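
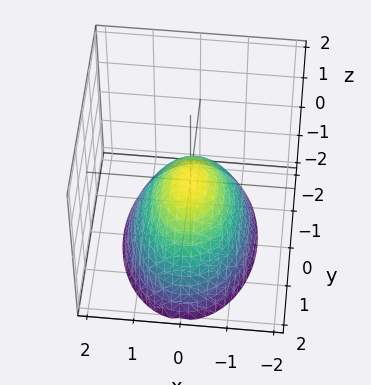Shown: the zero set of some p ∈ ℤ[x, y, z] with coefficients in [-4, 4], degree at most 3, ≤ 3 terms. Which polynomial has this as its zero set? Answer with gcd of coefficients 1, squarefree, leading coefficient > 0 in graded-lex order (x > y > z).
2*x^2 + y^2 + 2*z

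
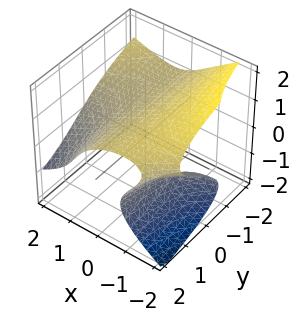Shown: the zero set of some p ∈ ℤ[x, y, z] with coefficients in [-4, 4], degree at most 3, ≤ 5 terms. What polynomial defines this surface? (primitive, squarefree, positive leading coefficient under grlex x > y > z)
x^2*y + 2*z^3 + 3*x*z - 2

First, degree: the shape is more complex than any degree-2 surface, so deg p = 3.
Next, from the visible intercepts: it misses every integer gridline on the x-axis; it meets the z-axis at z = 1 (among the integer gridlines); it misses every integer gridline on the y-axis.
Finally, the integer polynomial consistent with all of this is the stated p.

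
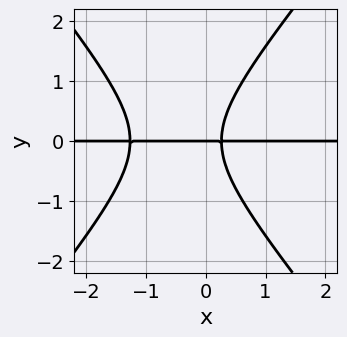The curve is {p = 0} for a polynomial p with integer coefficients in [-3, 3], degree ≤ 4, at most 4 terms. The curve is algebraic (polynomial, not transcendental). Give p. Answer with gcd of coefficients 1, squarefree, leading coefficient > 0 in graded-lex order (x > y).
3*x^2*y - 2*y^3 + 3*x*y - y

(a) deg p = 3. No degree-2 curve has this shape.
(b) Reading off the gridlines: one y-axis crossing is at y = 0; the visible x-axis segment lies entirely on the curve.
(c) Matching integer coefficients to the picture gives p.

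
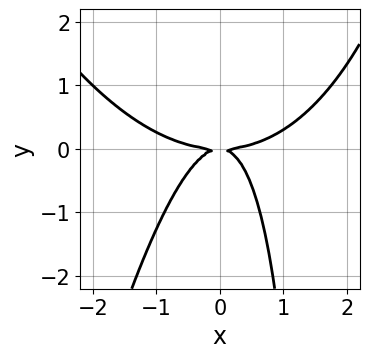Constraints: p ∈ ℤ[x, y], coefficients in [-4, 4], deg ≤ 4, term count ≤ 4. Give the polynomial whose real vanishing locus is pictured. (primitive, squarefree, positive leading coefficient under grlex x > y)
Degree: no degree-3 curve has this shape, so deg p = 4.
Observable constraints: it crosses the x-axis at the gridline x = 0; it meets the y-axis at y = 0 (among the integer gridlines).
Fitting integer coefficients to these (and the overall shape) gives p.

x^4 - 3*x^2*y + x*y^2 - 2*y^2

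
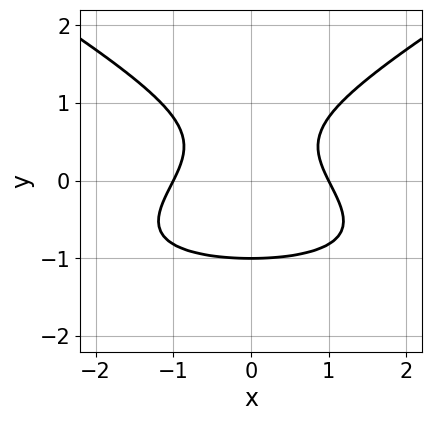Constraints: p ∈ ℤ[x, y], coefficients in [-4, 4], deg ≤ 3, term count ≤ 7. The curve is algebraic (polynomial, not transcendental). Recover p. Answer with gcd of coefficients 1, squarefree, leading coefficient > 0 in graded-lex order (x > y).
x^2*y - 3*y^3 + 2*x^2 + y - 2

Degree: a generic line meets the curve in up to 3 points, so deg p = 3.
Symmetries: mirror symmetry x ↦ −x ⇒ only even powers of x.
Checking where it meets the axes: among the integer gridlines, it crosses the x-axis at x ∈ {-1, 1}; it meets the y-axis at y = -1 (among the integer gridlines).
Solving for integer coefficients yields p as stated.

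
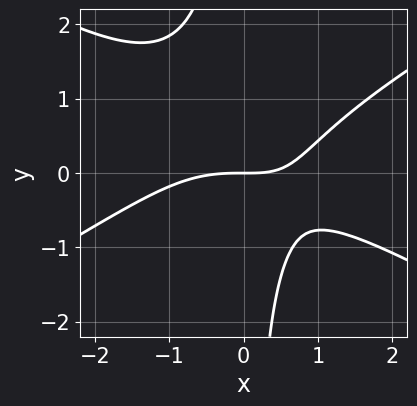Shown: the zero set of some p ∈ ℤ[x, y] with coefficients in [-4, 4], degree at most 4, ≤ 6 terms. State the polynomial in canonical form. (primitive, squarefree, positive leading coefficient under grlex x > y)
x^3 - 3*x*y^2 + 2*x*y - 3*y

(a) deg p = 3. A generic line meets the curve in up to 3 points.
(b) Reading off the gridlines: it crosses the y-axis at the gridline y = 0; it meets the x-axis at x = 0 (among the integer gridlines).
(c) Together with the visible shape, these determine p as stated.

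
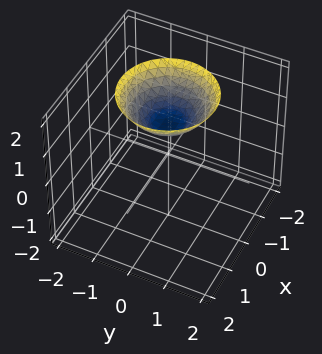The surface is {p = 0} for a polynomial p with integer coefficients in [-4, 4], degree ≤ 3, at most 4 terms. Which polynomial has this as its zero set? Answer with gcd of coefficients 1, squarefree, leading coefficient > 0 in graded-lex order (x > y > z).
First, the degree is 2 — a generic line meets the surface in up to 2 points.
Then, symmetry: the surface is invariant under rotation about z: p = q(x² + y², z).
Next, observable constraints: a circular section at z = 2 has radius between 1 and 2; one z-axis crossing is at z = 1; it misses every integer gridline on the x-axis.
Finally, solving for integer coefficients yields p as stated.

2*x^2 + 2*y^2 - 3*z + 3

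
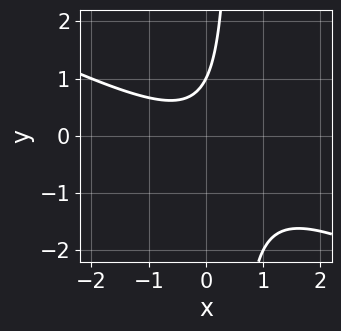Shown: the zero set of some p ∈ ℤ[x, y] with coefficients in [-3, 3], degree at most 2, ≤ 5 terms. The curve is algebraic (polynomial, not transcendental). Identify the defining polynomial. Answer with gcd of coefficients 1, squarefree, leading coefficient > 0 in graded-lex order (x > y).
x^2 + 2*x*y - y + 1

Degree: the shape is more complex than any degree-1 curve, so deg p = 2.
From the visible intercepts: no x-intercept at any integer in the box; one y-axis crossing is at y = 1.
Putting this together gives p.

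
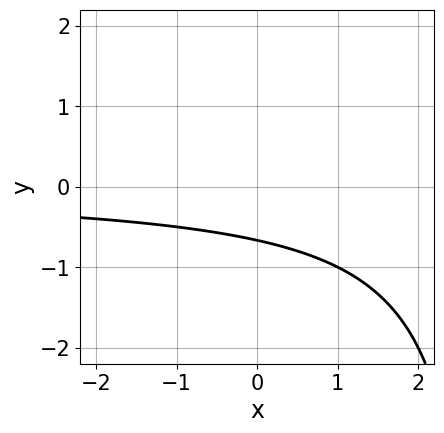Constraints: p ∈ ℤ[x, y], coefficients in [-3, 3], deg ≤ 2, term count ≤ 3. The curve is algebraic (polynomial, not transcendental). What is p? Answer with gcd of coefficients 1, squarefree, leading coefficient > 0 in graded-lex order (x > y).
1. Degree: the shape is more complex than any degree-1 curve, so deg p = 2.
2. From the axis intercepts and sections: no x-intercept at any integer in the box.
3. Solving for integer coefficients yields p as stated.

x*y - 3*y - 2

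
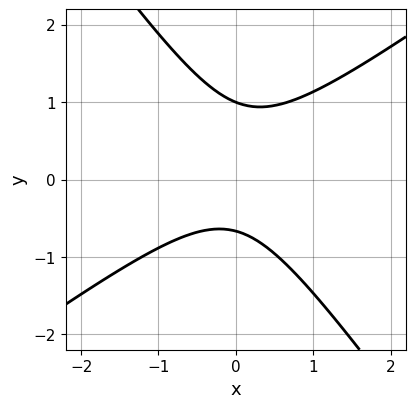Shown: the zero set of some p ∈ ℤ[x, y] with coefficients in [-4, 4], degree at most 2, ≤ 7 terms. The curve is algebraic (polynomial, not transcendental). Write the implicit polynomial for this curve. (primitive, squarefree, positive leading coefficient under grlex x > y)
3*x^2 - 2*x*y - 3*y^2 + y + 2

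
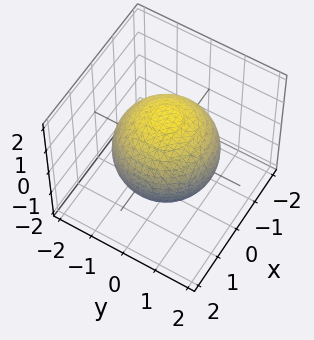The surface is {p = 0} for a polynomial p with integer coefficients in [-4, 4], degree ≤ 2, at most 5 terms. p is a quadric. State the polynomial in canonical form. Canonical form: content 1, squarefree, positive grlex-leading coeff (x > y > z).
x^2 + y^2 + z^2 - 2

The degree is 2 — a closed, bounded, convex surface; a quadric.
Symmetries: the z-axis is an axis of rotation, so x and y enter only as x² + y²; mirror symmetry z ↦ −z ⇒ only even powers of z.
Checking where it meets the axes: a circular section at z = 0 has radius between 1 and 2.
The integer polynomial consistent with all of this is the stated p.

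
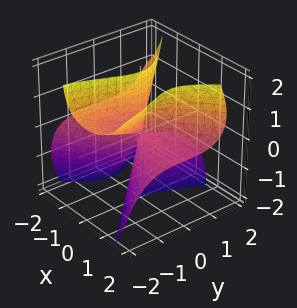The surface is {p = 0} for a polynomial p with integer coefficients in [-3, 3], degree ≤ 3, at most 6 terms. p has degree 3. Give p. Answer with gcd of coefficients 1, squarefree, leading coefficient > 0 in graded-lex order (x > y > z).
Degree: no degree-2 surface has this shape, so deg p = 3.
Against the integer gridlines: every point of the x-axis in the box is on the surface; the visible z-axis segment lies entirely on the surface; one y-axis crossing is at y = 0.
The integer polynomial consistent with all of this is the stated p.

3*x^2*z - 2*x*z^2 - y^3 - 2*y^2*z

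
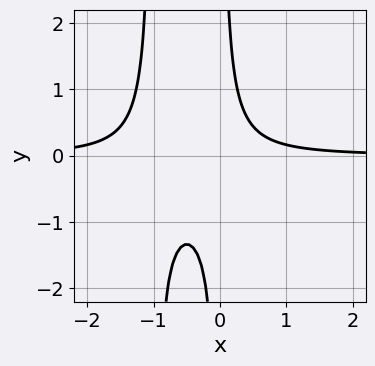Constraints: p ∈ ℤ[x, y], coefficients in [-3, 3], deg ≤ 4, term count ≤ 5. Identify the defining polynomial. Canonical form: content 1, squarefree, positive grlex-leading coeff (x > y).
3*x^2*y + 3*x*y - 1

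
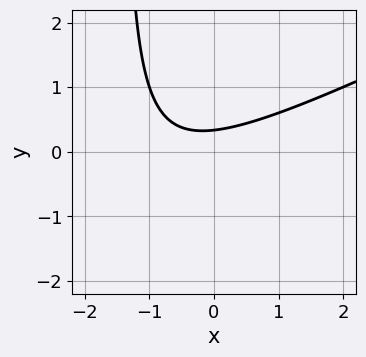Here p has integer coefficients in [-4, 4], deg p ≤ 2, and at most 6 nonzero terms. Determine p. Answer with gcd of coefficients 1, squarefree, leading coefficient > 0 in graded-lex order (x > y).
1. deg p = 2. A generic line meets the curve in up to 2 points.
2. From the visible intercepts: the curve avoids every integer x-axis point in the box.
3. These observations pin down the coefficients.

x^2 - 2*x*y + x - 3*y + 1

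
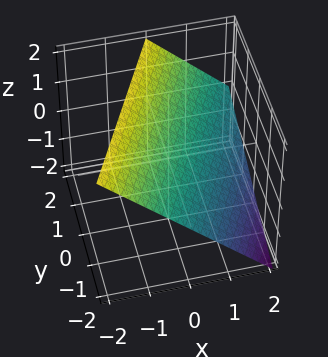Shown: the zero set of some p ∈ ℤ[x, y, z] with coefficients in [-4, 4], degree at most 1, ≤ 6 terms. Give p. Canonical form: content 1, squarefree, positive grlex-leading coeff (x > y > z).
2*x - y + 2*z - 2

(a) Degree: the surface is flat (a plane), so deg p = 1.
(b) Checking where it meets the axes: it crosses the x-axis at the gridline x = 1; it meets the y-axis at y = -2 (among the integer gridlines); one z-axis crossing is at z = 1.
(c) Together with the visible shape, these determine p as stated.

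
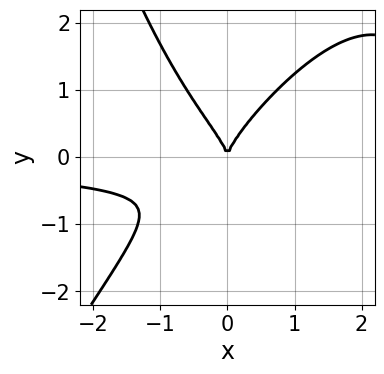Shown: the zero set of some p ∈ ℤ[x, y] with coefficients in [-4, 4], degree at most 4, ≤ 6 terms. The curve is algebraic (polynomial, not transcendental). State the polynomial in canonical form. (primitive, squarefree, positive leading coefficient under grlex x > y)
2*x^3*y - x^2*y^2 - 3*x^2*y + 3*y^3 - 3*x^2

First, degree: the shape is more complex than any degree-3 curve, so deg p = 4.
Next, from the visible intercepts: it crosses the x-axis at the gridline x = 0; one y-axis crossing is at y = 0.
Finally, fitting integer coefficients to these (and the overall shape) gives p.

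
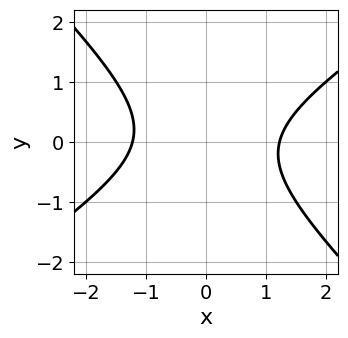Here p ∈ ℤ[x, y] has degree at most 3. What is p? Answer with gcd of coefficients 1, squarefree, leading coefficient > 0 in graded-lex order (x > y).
(a) The degree is 2 — the shape is more complex than any degree-1 curve.
(b) From the axis intercepts and sections: it misses every integer gridline on the y-axis.
(c) Matching integer coefficients to the picture gives p.

2*x^2 - x*y - 3*y^2 - 3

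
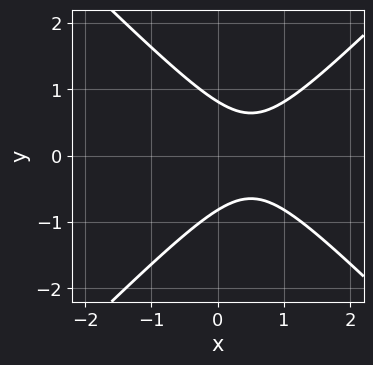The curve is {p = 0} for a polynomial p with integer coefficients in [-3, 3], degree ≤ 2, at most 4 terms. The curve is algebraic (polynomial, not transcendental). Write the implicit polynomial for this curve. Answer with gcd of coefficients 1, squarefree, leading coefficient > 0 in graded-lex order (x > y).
3*x^2 - 3*y^2 - 3*x + 2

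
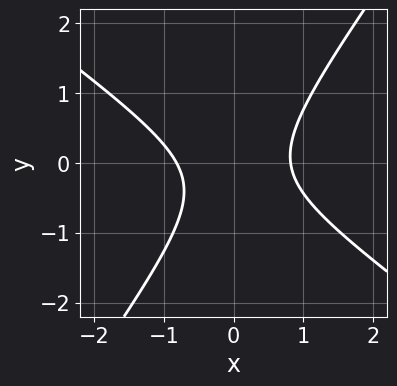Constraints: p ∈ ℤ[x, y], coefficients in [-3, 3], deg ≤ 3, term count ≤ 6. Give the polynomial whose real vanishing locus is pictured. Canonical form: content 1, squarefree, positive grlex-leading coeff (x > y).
1. Degree: the shape is more complex than any degree-1 curve, so deg p = 2.
2. From the visible intercepts: the curve avoids every integer y-axis point in the box.
3. Fitting integer coefficients to these (and the overall shape) gives p.

3*x^2 + 2*x*y - 3*y^2 - y - 2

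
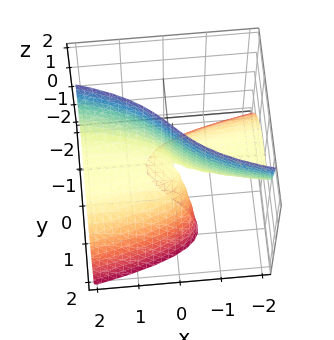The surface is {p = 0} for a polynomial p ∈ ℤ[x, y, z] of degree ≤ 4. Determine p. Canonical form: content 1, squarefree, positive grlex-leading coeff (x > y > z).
deg p = 3. A generic line meets the surface in up to 3 points.
Reading off the gridlines: every point of the x-axis in the box is on the surface; one y-axis crossing is at y = 0.
Solving for integer coefficients yields p as stated. Check: (0, 0, -1) on the z-axis lies on the surface, and p(0, 0, -1) = 0. ✓

y^3 + x*z + y*z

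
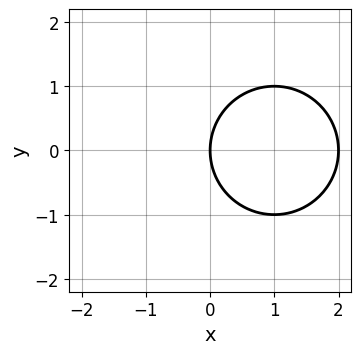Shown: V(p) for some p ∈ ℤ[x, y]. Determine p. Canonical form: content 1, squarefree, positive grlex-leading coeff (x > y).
x^2 + y^2 - 2*x

First, the degree is 2 — a generic line meets the curve in up to 2 points.
Next, symmetries: the y ↦ −y reflection is a symmetry, so y appears only in even powers.
Then, reading off the gridlines: one y-axis crossing is at y = 0; the x-axis gridline crossings are at x ∈ {0, 2}.
Finally, solving for integer coefficients yields p as stated.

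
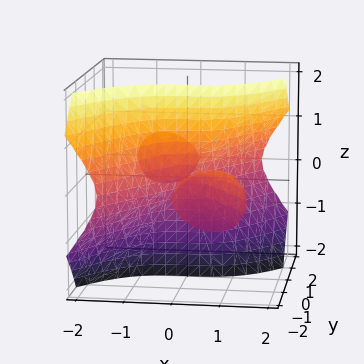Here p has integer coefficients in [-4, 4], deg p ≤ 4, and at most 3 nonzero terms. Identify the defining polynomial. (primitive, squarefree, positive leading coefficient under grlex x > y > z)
1. There are 2 components.
2. Degree: no degree-2 surface has this shape, so deg p = 3.
3. From the visible intercepts: every point of the z-axis in the box is on the surface; every point of the y-axis in the box is on the surface; one x-axis crossing is at x = 0.
4. Matching integer coefficients to the picture gives p.

2*x^3 - x*y^2 - 3*y*z^2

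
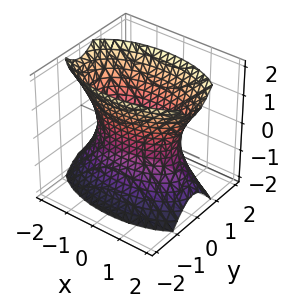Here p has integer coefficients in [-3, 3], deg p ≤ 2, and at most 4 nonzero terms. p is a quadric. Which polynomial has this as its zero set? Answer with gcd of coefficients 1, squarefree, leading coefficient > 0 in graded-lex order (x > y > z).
1. Degree: one connected sheet with a waist; a quadric, so deg p = 2.
2. Symmetries: the y ↦ −y reflection is a symmetry, so y appears only in even powers; mirror symmetry x ↦ −x ⇒ only even powers of x; it's symmetric under z → −z, forcing even powers of z.
3. From the visible intercepts: no z-intercept at any integer in the box.
4. Assembling these constraints gives the stated polynomial.

x^2 + 3*y^2 - z^2 - 2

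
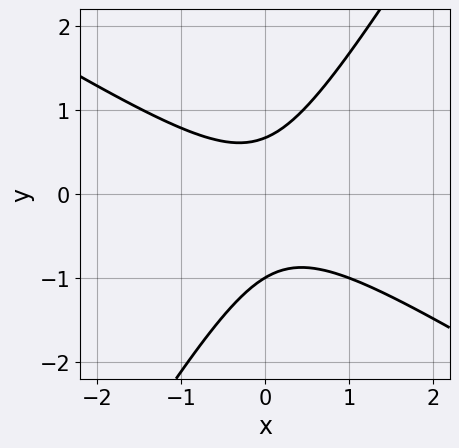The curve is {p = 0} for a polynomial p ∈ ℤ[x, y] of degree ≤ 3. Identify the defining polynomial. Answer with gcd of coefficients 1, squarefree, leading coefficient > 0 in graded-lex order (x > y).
Degree: no degree-1 curve has this shape, so deg p = 2.
From the axis intercepts and sections: the curve avoids every integer x-axis point in the box; one y-axis crossing is at y = -1.
Fitting integer coefficients to these (and the overall shape) gives p.

3*x^2 + 3*x*y - 3*y^2 - y + 2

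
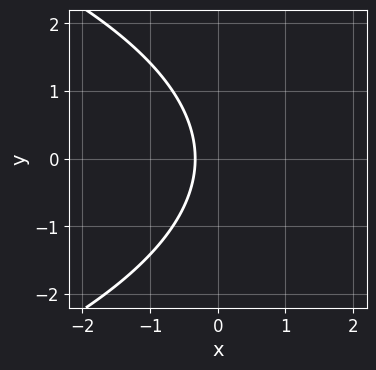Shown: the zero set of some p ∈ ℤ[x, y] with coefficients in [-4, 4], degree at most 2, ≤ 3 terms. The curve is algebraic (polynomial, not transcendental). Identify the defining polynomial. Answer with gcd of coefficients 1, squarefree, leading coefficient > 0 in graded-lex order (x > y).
y^2 + 3*x + 1

First, deg p = 2. No degree-1 curve has this shape.
Next, symmetries: the y ↦ −y reflection is a symmetry, so y appears only in even powers.
Next, from the visible intercepts: the curve avoids every integer y-axis point in the box.
Finally, matching integer coefficients to the picture gives p.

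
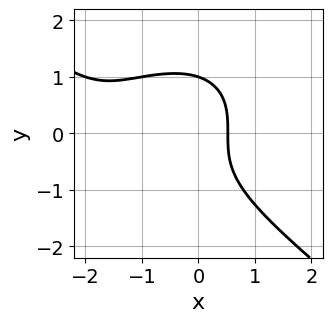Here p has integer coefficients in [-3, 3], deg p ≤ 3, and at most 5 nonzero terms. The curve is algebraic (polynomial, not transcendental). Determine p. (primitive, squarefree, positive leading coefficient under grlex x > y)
First, degree: no degree-2 curve has this shape, so deg p = 3.
Then, from the axis intercepts and sections: it crosses the y-axis at the gridline y = 1.
Finally, matching integer coefficients to the picture gives p.

x^3 + 2*y^3 + 3*x^2 + 2*x - 2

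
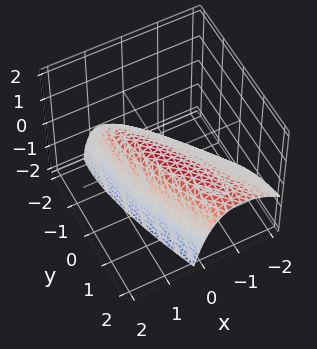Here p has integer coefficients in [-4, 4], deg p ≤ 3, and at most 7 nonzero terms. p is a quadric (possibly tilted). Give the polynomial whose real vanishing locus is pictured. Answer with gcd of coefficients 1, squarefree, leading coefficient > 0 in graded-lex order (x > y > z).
3*x^2 + 3*x*y - 2*x*z + y^2 + 3*z

The degree is 2 — the shape is more complex than any degree-1 surface.
Checking where it meets the axes: it meets the x-axis at x = 0 (among the integer gridlines); it crosses the z-axis at the gridline z = 0; it meets the y-axis at y = 0 (among the integer gridlines).
These observations pin down the coefficients.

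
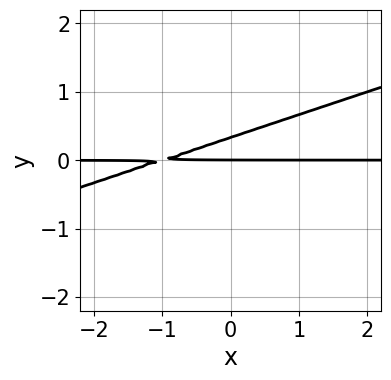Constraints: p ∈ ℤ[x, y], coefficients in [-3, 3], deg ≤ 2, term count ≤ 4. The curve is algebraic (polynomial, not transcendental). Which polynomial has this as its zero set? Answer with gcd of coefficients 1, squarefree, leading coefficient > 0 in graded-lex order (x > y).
x*y - 3*y^2 + y

1. deg p = 2.
2. Checking where it meets the axes: it crosses the y-axis at the gridline y = 0; the visible x-axis segment lies entirely on the curve.
3. Fitting integer coefficients to these (and the overall shape) gives p.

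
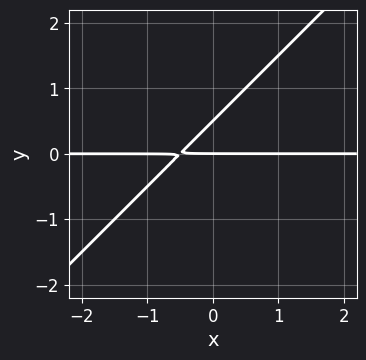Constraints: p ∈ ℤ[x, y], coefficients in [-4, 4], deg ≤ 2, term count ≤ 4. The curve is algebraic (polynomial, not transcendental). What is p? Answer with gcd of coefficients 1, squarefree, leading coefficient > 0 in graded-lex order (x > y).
2*x*y - 2*y^2 + y

(a) Degree: a generic line meets the curve in up to 2 points, so deg p = 2.
(b) Checking where it meets the axes: one y-axis crossing is at y = 0; every point of the x-axis in the box is on the curve.
(c) These observations pin down the coefficients.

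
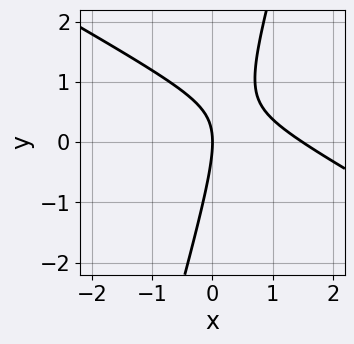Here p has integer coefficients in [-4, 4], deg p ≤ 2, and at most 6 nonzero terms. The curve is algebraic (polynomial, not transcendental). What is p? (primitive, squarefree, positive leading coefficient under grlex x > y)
2*x^2 + 3*x*y - y^2 - 3*x

(a) deg p = 2.
(b) Against the integer gridlines: one x-axis crossing is at x = 0; it meets the y-axis at y = 0 (among the integer gridlines).
(c) Matching integer coefficients to the picture gives p.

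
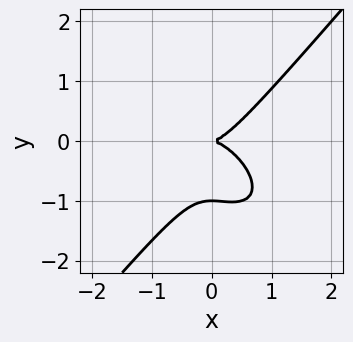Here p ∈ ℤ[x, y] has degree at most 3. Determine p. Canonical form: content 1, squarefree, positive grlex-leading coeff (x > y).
2*x^3 + x^2*y - 2*y^3 - 2*y^2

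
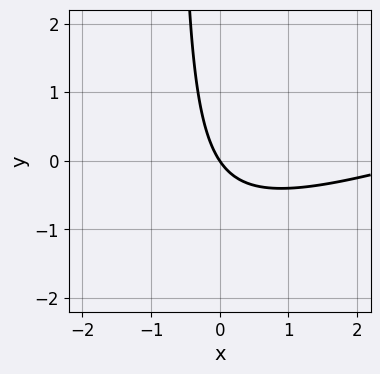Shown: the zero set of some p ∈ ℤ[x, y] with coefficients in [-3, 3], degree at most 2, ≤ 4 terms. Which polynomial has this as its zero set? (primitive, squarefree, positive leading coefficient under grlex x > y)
x^2 - 3*x*y - 3*x - 2*y

1. deg p = 2. A generic line meets the curve in up to 2 points.
2. Observable constraints: one y-axis crossing is at y = 0; it crosses the x-axis at the gridline x = 0.
3. Assembling these constraints gives the stated polynomial.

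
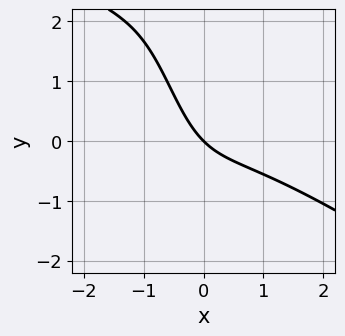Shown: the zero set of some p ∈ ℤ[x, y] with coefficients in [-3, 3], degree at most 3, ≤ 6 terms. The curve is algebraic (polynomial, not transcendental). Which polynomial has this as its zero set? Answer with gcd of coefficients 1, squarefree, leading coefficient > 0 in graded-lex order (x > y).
2*x^3 + 3*x^2*y + 3*x*y + 3*x + 3*y

Degree: a generic line meets the curve in up to 3 points, so deg p = 3.
From the axis intercepts and sections: it crosses the x-axis at the gridline x = 0; it meets the y-axis at y = 0 (among the integer gridlines).
Matching integer coefficients to the picture gives p.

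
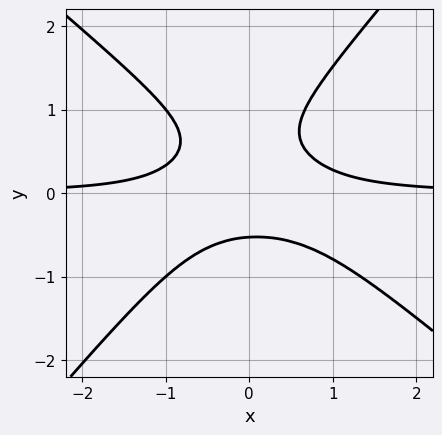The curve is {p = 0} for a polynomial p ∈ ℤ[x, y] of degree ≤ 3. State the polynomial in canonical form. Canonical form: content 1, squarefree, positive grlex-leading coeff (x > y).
(a) The degree is 3 — no degree-2 curve has this shape.
(b) From the axis intercepts and sections: the curve avoids every integer x-axis point in the box.
(c) Assembling these constraints gives the stated polynomial.

3*x^2*y + x*y^2 - 3*y^3 + 2*y^2 - 1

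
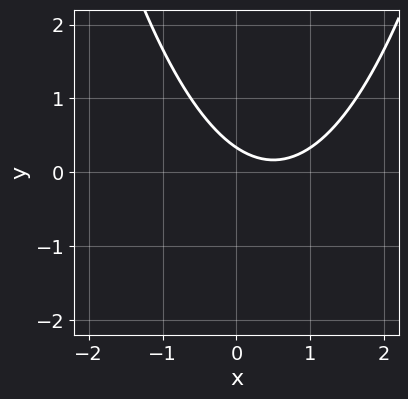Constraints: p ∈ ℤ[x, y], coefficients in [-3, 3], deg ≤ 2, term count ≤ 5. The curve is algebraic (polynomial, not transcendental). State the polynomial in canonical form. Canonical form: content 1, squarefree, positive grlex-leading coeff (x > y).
(a) The degree is 2 — the shape is more complex than any degree-1 curve.
(b) From the axis intercepts and sections: no x-intercept at any integer in the box.
(c) Matching integer coefficients to the picture gives p.

2*x^2 - 2*x - 3*y + 1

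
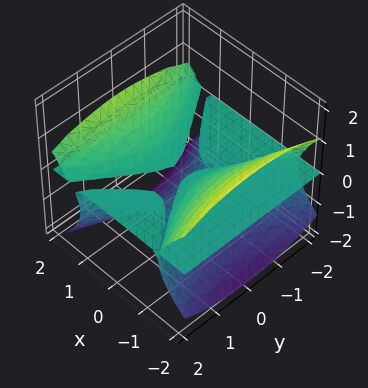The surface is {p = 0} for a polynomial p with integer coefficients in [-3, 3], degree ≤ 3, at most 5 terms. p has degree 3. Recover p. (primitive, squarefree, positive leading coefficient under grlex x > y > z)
2*x^2*z - x*z^2 - y^2*z - 3*z^3 - 3*z^2

First, there are 3 components. Treating them together as one polynomial.
Next, deg p = 3. The shape is more complex than any degree-2 surface.
Next, reading off the gridlines: the visible x-axis segment lies entirely on the surface; it meets the z-axis at z = -1 (among the integer gridlines).
Finally, assembling these constraints gives the stated polynomial. Check: (0, -1, 0) on the y-axis lies on the surface, and p(0, -1, 0) = 0. ✓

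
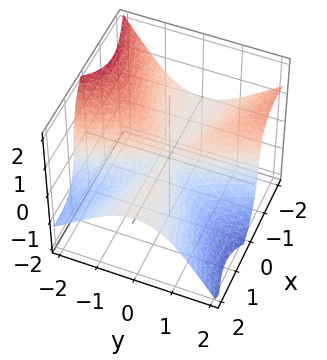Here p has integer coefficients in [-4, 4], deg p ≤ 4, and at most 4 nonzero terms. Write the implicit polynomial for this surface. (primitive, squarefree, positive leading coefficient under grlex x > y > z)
3*x^2*z + 3*x*y^2 + y^3 + z^3

The degree is 3 — the shape is more complex than any degree-2 surface.
Reading off the gridlines: it crosses the z-axis at the gridline z = 0; every point of the x-axis in the box is on the surface.
Assembling these constraints gives the stated polynomial.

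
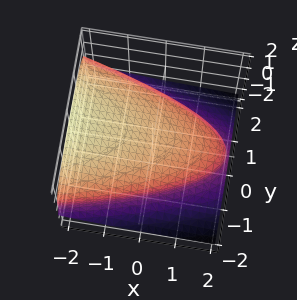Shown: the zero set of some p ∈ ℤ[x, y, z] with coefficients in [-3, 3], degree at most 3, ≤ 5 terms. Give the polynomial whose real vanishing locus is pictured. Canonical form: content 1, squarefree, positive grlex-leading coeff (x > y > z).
3*z^3 + y^2 + x - 2

First, degree: the shape is more complex than any degree-2 surface, so deg p = 3.
Then, checking where it meets the axes: one x-axis crossing is at x = 2.
Finally, putting this together gives p.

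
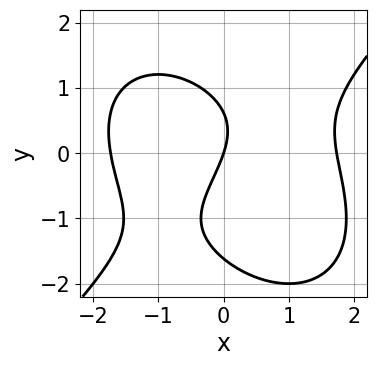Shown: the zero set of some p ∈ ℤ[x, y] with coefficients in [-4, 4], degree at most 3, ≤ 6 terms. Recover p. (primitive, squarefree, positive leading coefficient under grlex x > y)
x^3 - y^3 - y^2 - 3*x + y

Degree: a generic line meets the curve in up to 3 points, so deg p = 3.
Observable constraints: one x-axis crossing is at x = 0; it meets the y-axis at y = 0 (among the integer gridlines).
Solving for integer coefficients yields p as stated.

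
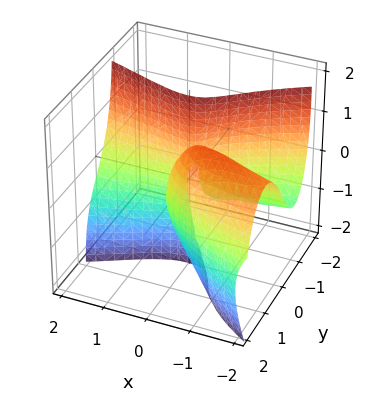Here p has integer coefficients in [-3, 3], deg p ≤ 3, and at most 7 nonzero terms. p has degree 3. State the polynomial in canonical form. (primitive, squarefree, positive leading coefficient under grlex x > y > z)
First, the degree is 3 — the shape is more complex than any degree-2 surface.
Then, observable constraints: it meets the y-axis at y = 1 (among the integer gridlines); every point of the x-axis in the box is on the surface; the visible z-axis segment lies entirely on the surface.
Finally, assembling these constraints gives the stated polynomial.

x^2*z + 3*y^3 + y*z^2 + 3*x*y - 3*y^2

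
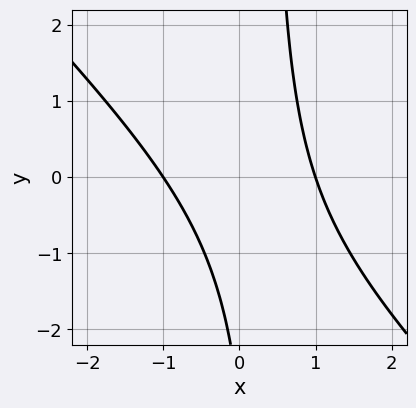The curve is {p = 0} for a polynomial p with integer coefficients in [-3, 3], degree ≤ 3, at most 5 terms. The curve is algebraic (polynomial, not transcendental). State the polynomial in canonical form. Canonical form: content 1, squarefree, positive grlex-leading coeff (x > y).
3*x^2 + 3*x*y - y - 3

deg p = 2. The shape is more complex than any degree-1 curve.
Observable constraints: no y-intercept at any integer in the box; among the integer gridlines, it crosses the x-axis at x ∈ {-1, 1}.
Matching integer coefficients to the picture gives p.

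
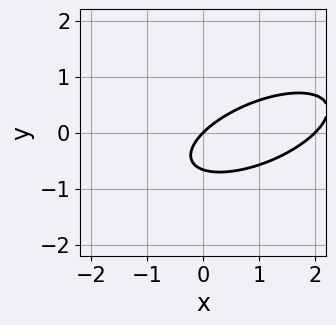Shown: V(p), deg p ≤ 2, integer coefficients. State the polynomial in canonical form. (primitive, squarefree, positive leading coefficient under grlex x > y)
1. Degree: no degree-1 curve has this shape, so deg p = 2.
2. From the visible intercepts: the x-axis gridline crossings are at x ∈ {0, 2}; one y-axis crossing is at y = 0.
3. Assembling these constraints gives the stated polynomial.

x^2 - 2*x*y + 3*y^2 - 2*x + 2*y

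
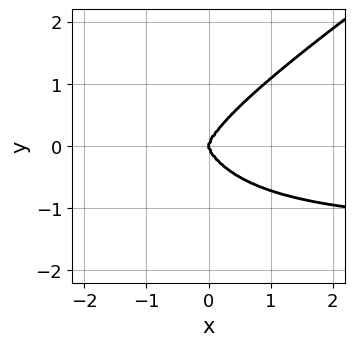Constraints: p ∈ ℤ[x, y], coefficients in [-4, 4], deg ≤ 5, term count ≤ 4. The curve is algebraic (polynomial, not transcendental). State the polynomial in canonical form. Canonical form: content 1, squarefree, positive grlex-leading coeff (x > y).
2*x^3*y - 2*x^2*y^2 - 2*y^4 + 3*x^3

The degree is 4 — a generic line meets the curve in up to 4 points.
Observable constraints: it meets the x-axis at x = 0 (among the integer gridlines); it meets the y-axis at y = 0 (among the integer gridlines).
These observations pin down the coefficients.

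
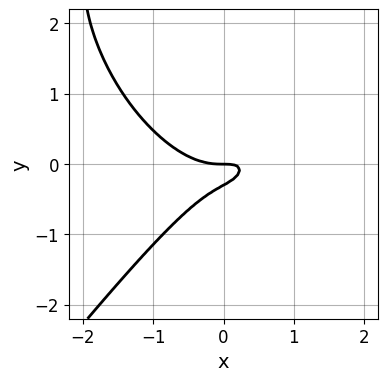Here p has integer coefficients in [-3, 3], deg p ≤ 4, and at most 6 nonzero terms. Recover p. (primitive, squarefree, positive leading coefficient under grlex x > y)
The degree is 3 — no degree-2 curve has this shape.
From the visible intercepts: it meets the y-axis at y = 0 (among the integer gridlines); it crosses the x-axis at the gridline x = 0.
These observations pin down the coefficients.

2*x^3 - y^3 - 2*x*y + 3*y^2 + y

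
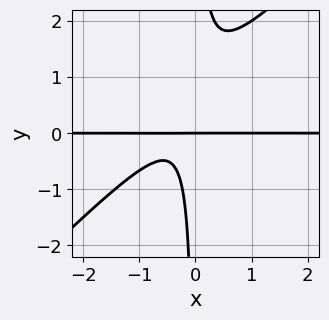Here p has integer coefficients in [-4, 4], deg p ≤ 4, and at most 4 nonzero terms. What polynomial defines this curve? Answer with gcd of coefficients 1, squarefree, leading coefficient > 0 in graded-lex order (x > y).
3*x^2*y - 3*x*y^2 + 2*x*y + y

The degree is 3 — no degree-2 curve has this shape.
Observable constraints: the visible x-axis segment lies entirely on the curve; it meets the y-axis at y = 0 (among the integer gridlines).
Together with the visible shape, these determine p as stated.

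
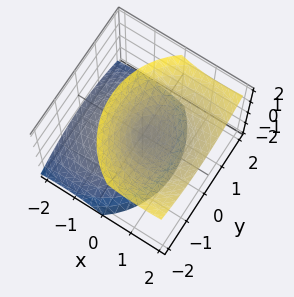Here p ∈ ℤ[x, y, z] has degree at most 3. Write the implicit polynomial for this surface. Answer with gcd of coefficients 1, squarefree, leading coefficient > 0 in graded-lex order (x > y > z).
The degree is 2 — no degree-1 surface has this shape.
From the axis intercepts and sections: it crosses the x-axis at the gridline x = 0; one y-axis crossing is at y = 0; it crosses the z-axis at the gridline z = 0.
The integer polynomial consistent with all of this is the stated p.

2*x^2 - 3*x*z + 2*y^2 - 2*z^2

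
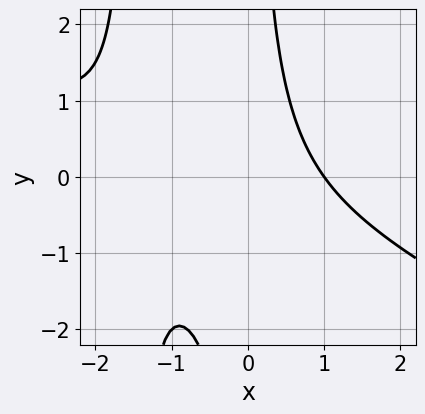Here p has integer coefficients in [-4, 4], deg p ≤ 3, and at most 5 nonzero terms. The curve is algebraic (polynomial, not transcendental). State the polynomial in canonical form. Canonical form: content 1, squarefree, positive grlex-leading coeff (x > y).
x^3 + 2*x^2*y + 2*x^2 + 3*x*y - 3

1. deg p = 3. No degree-2 curve has this shape.
2. From the visible intercepts: one x-axis crossing is at x = 1; it misses every integer gridline on the y-axis.
3. The integer polynomial consistent with all of this is the stated p.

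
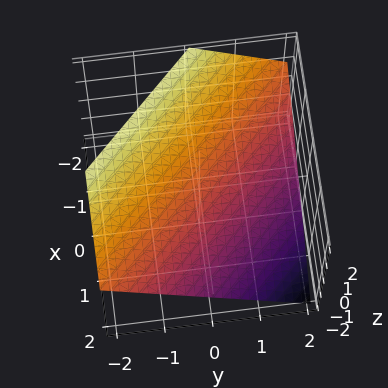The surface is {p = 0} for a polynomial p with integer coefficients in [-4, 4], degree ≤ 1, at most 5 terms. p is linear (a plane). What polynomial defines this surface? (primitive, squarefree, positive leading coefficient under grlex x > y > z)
2*x + 2*y + 3*z - 2

1. The degree is 1 — the surface is flat (a plane).
2. From the visible intercepts: it meets the x-axis at x = 1 (among the integer gridlines); one y-axis crossing is at y = 1.
3. Putting this together gives p.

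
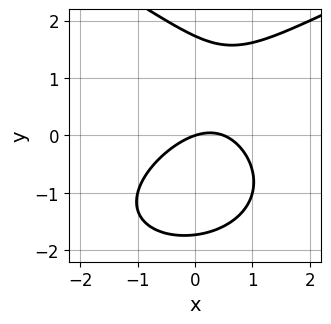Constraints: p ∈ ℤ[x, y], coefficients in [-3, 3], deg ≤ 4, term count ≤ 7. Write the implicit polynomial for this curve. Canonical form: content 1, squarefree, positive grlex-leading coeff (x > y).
y^3 - 2*x^2 + x*y + x - 3*y

First, degree: a generic line meets the curve in up to 3 points, so deg p = 3.
Next, reading off the gridlines: one y-axis crossing is at y = 0; one x-axis crossing is at x = 0.
Finally, together with the visible shape, these determine p as stated.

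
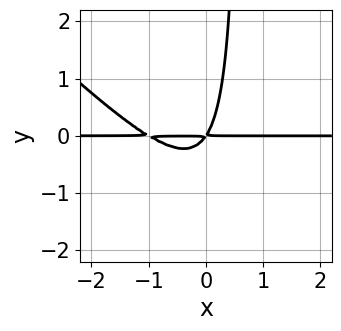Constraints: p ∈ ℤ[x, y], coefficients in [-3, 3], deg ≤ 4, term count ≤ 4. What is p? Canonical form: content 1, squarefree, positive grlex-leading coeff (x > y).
First, degree: the shape is more complex than any degree-2 curve, so deg p = 3.
Then, observable constraints: the visible x-axis segment lies entirely on the curve.
Finally, assembling these constraints gives the stated polynomial.

3*x^2*y + 3*x*y^2 + 3*x*y - 2*y^2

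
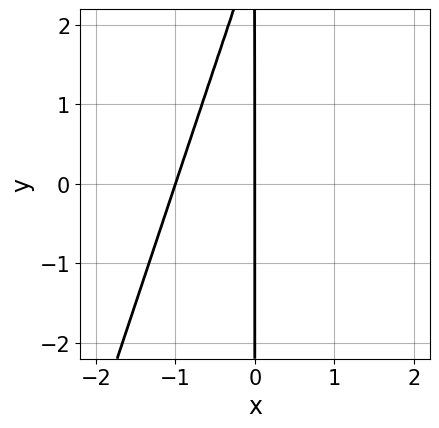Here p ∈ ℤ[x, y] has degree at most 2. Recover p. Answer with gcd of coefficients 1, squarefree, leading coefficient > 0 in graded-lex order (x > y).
3*x^2 - x*y + 3*x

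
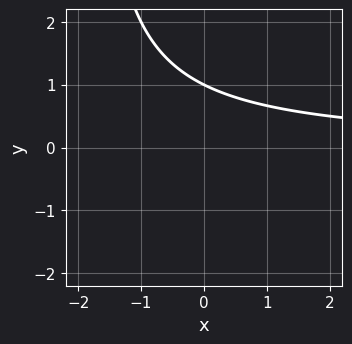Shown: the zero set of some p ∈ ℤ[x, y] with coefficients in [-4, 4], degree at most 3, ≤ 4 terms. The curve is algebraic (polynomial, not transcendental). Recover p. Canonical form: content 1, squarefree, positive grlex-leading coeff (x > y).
x*y + 2*y - 2

Degree: a generic line meets the curve in up to 2 points, so deg p = 2.
Checking where it meets the axes: it crosses the y-axis at the gridline y = 1; it misses every integer gridline on the x-axis.
Assembling these constraints gives the stated polynomial.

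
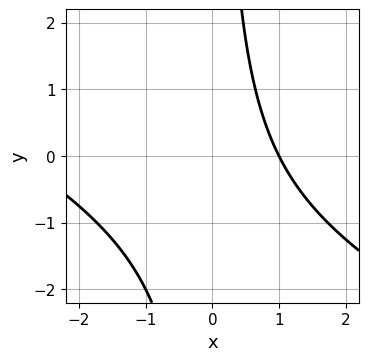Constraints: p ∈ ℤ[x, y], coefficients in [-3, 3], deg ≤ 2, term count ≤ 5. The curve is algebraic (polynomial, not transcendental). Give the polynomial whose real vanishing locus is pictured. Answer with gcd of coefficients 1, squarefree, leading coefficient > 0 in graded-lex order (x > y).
x^2 + 2*x*y + 2*x - 3

First, the degree is 2 — no degree-1 curve has this shape.
Next, from the axis intercepts and sections: it misses every integer gridline on the y-axis; it meets the x-axis at x = 1 (among the integer gridlines).
Finally, the integer polynomial consistent with all of this is the stated p.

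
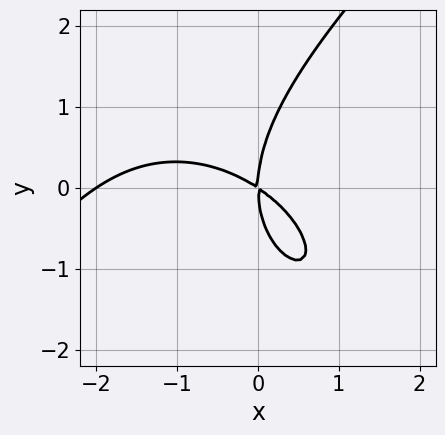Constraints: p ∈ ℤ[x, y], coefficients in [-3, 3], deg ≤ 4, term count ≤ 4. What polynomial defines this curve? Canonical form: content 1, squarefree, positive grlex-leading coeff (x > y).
x^3 - y^3 + 2*x^2 + 3*x*y

First, the degree is 3 — no degree-2 curve has this shape.
Next, checking where it meets the axes: among the integer gridlines, it crosses the x-axis at x ∈ {-2, 0}; one y-axis crossing is at y = 0.
Finally, the integer polynomial consistent with all of this is the stated p.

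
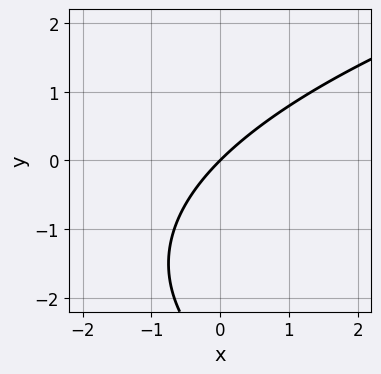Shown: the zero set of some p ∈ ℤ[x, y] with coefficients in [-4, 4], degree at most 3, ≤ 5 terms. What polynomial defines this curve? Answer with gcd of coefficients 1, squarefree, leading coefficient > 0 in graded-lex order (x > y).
(a) deg p = 2.
(b) From the visible intercepts: one y-axis crossing is at y = 0; one x-axis crossing is at x = 0.
(c) Assembling these constraints gives the stated polynomial.

y^2 - 3*x + 3*y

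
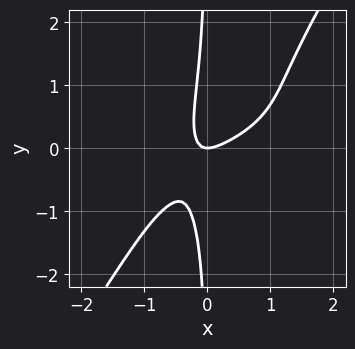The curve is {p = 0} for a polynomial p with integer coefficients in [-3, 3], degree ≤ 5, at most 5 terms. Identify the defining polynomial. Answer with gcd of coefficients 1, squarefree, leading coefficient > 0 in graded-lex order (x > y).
1. Degree: the shape is more complex than any degree-3 curve, so deg p = 4.
2. Reading off the gridlines: it meets the x-axis at x = 0 (among the integer gridlines); it meets the y-axis at y = 0 (among the integer gridlines).
3. Putting this together gives p.

3*x^2*y^2 - 2*x*y^3 + 2*x^2 - 3*x*y - y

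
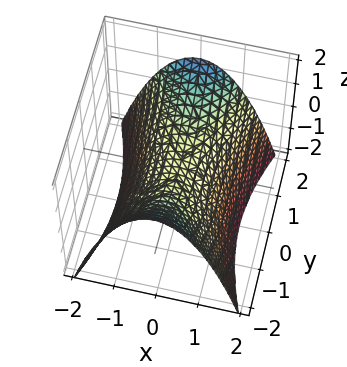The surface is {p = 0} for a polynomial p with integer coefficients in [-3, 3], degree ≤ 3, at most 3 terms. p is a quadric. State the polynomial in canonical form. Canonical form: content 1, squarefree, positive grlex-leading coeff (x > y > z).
First, deg p = 2. A hyperbolic paraboloid; a quadric.
Next, symmetries: it's symmetric under x → −x, forcing even powers of x; mirror symmetry y ↦ −y ⇒ only even powers of y.
Then, checking where it meets the axes: one x-axis crossing is at x = 0; one y-axis crossing is at y = 0.
Finally, matching integer coefficients to the picture gives p.

3*x^2 - y^2 + 3*z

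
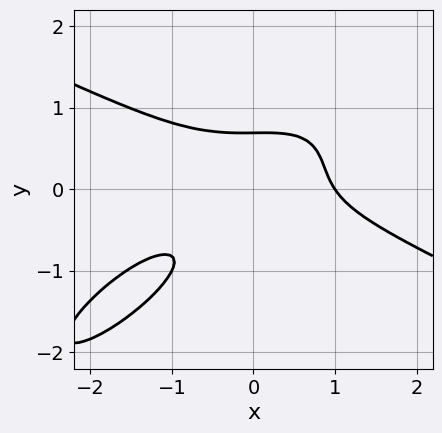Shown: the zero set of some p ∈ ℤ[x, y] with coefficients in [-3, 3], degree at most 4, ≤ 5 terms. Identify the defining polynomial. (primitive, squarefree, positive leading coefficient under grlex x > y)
(a) Degree: the shape is more complex than any degree-2 curve, so deg p = 3.
(b) From the visible intercepts: it crosses the x-axis at the gridline x = 1.
(c) Assembling these constraints gives the stated polynomial.

x^3 - 3*x*y^2 + 3*y^3 + 2*x*y - 1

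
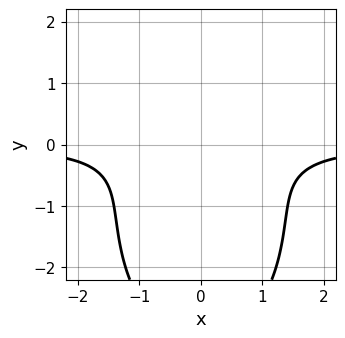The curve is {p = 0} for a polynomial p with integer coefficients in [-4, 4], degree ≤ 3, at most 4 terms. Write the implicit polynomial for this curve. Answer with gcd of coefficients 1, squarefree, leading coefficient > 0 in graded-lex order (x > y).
First, deg p = 3. A generic line meets the curve in up to 3 points.
Next, symmetries: mirror symmetry x ↦ −x ⇒ only even powers of x.
Then, observable constraints: no x-intercept at any integer in the box; it misses every integer gridline on the y-axis.
Finally, matching integer coefficients to the picture gives p.

2*x^2*y + y^3 + 3*y^2 + 2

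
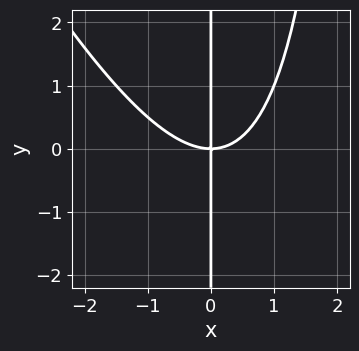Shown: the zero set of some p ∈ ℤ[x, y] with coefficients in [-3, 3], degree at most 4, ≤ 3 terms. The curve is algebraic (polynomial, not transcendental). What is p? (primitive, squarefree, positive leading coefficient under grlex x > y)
2*x^3 + x^2*y - 3*x*y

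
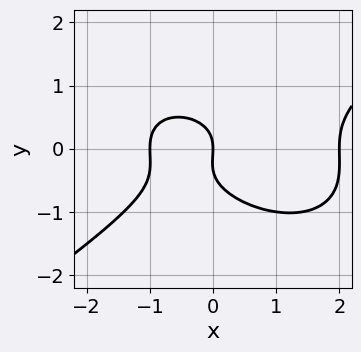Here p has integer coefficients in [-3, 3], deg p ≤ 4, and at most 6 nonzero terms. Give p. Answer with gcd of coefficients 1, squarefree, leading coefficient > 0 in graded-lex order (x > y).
x^3 - 3*y^3 - x^2 - y^2 - 2*x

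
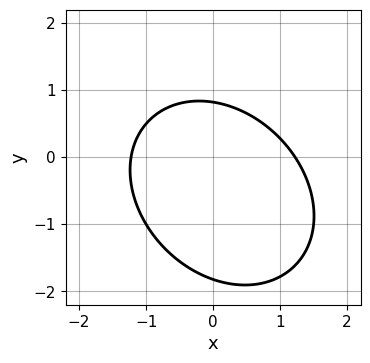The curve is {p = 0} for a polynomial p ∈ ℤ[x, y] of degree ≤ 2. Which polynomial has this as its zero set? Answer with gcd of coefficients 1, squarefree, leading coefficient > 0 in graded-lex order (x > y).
2*x^2 + x*y + 2*y^2 + 2*y - 3

1. The degree is 2 — no degree-1 curve has this shape.
2. Matching integer coefficients to the picture gives p.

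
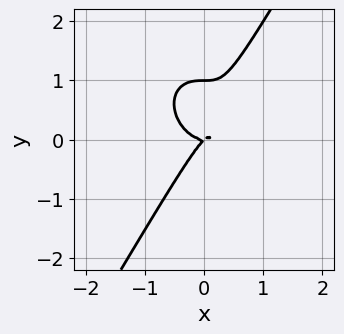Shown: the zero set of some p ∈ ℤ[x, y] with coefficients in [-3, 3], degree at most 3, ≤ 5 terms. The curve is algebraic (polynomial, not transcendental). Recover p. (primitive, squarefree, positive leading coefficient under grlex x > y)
2*x^3 + x*y^2 - y^3 - x*y + y^2

(a) The degree is 3 — the shape is more complex than any degree-2 curve.
(b) Reading off the gridlines: among the integer gridlines, it crosses the y-axis at y ∈ {0, 1}; it meets the x-axis at x = 0 (among the integer gridlines).
(c) Assembling these constraints gives the stated polynomial.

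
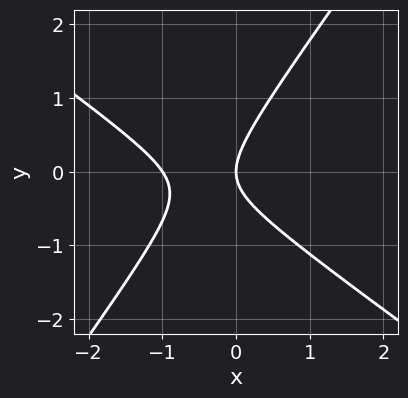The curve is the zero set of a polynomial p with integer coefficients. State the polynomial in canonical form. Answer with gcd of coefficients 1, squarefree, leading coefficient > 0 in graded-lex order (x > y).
Degree: no degree-1 curve has this shape, so deg p = 2.
From the visible intercepts: the x-axis gridline crossings are at x ∈ {-1, 0}; it crosses the y-axis at the gridline y = 0.
Assembling these constraints gives the stated polynomial.

3*x^2 + 2*x*y - 3*y^2 + 3*x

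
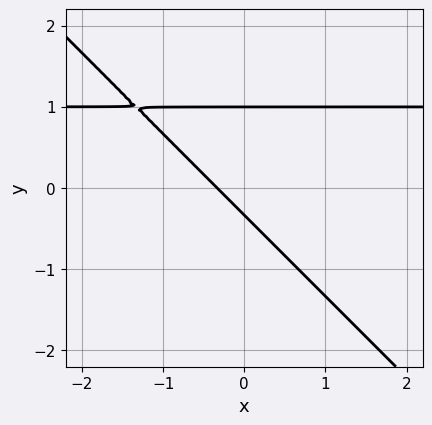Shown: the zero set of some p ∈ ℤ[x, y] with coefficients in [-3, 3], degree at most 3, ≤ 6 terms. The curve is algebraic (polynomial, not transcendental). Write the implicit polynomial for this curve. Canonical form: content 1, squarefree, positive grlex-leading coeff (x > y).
3*x*y + 3*y^2 - 3*x - 2*y - 1

The degree is 2 — no degree-1 curve has this shape.
Against the integer gridlines: one y-axis crossing is at y = 1.
Fitting integer coefficients to these (and the overall shape) gives p.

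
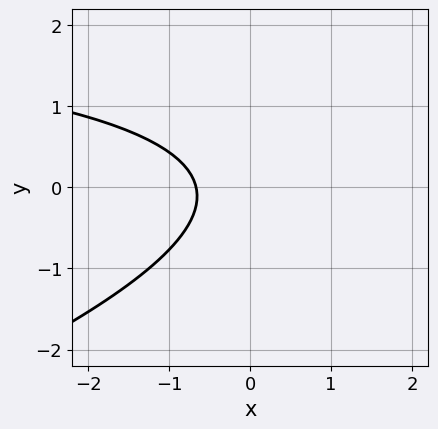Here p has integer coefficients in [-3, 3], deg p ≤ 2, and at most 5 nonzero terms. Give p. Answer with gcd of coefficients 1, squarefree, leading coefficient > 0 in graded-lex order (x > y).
x*y - 3*y^2 - 3*x - 2

1. The degree is 2 — the shape is more complex than any degree-1 curve.
2. From the visible intercepts: it misses every integer gridline on the y-axis.
3. Putting this together gives p.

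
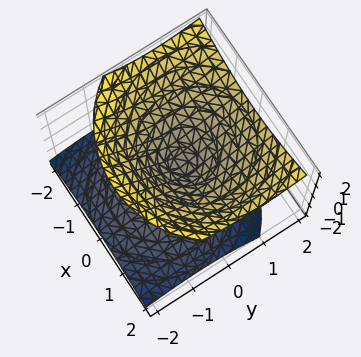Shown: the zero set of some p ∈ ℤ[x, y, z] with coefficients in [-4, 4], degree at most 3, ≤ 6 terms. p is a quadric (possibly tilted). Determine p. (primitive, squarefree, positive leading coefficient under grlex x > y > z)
(a) The degree is 2 — no degree-1 surface has this shape.
(b) Reading off the gridlines: one x-axis crossing is at x = 0; one y-axis crossing is at y = 0; it crosses the z-axis at the gridline z = 0.
(c) These observations pin down the coefficients.

2*x^2 + 2*y^2 - 2*y*z - 3*z^2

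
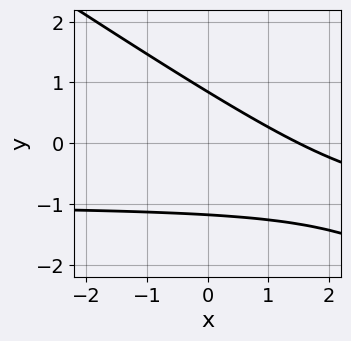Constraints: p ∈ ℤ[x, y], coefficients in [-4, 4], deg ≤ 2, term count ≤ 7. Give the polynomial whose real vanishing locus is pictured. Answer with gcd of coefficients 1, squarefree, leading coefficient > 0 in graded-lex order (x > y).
2*x*y + 3*y^2 + 2*x + y - 3

Degree: no degree-1 curve has this shape, so deg p = 2.
Matching integer coefficients to the picture gives p.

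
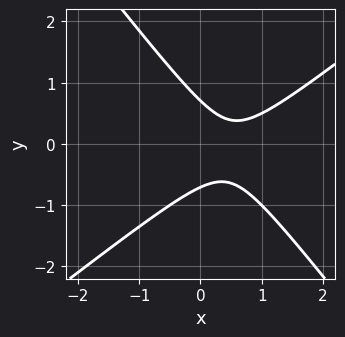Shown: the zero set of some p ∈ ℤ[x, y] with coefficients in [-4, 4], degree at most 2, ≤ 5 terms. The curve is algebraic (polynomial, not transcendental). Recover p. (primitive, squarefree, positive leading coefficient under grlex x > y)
1. Degree: the shape is more complex than any degree-1 curve, so deg p = 2.
2. Observable constraints: the curve avoids every integer x-axis point in the box.
3. These observations pin down the coefficients.

2*x^2 - x*y - 2*y^2 - 2*x + 1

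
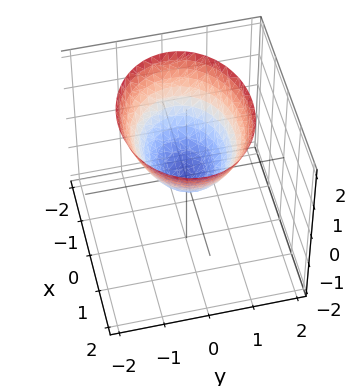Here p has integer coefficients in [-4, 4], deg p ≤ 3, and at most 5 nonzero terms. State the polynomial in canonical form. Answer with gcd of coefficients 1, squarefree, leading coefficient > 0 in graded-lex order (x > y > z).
Degree: a single bowl opening along one axis; a quadric, so deg p = 2.
Symmetries: mirror symmetry y ↦ −y ⇒ only even powers of y; it's symmetric under x → −x, forcing even powers of x.
From the visible intercepts: it meets the z-axis at z = 0 (among the integer gridlines); it meets the x-axis at x = 0 (among the integer gridlines).
Together with the visible shape, these determine p as stated.

2*x^2 + 3*y^2 - 3*z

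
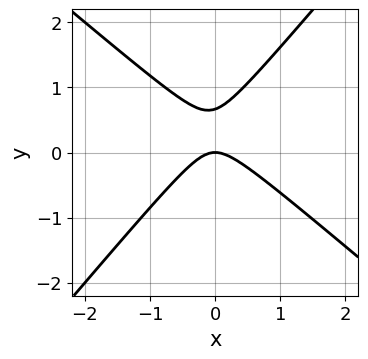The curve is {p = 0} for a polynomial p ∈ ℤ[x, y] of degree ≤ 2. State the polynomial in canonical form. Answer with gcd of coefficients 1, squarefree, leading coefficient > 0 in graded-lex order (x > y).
Degree: the shape is more complex than any degree-1 curve, so deg p = 2.
From the visible intercepts: it meets the x-axis at x = 0 (among the integer gridlines); it meets the y-axis at y = 0 (among the integer gridlines).
These observations pin down the coefficients.

3*x^2 + x*y - 3*y^2 + 2*y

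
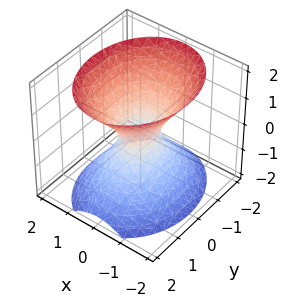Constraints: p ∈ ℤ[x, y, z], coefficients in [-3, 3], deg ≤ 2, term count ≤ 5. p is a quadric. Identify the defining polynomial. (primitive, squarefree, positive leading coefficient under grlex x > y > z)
3*x^2 + 2*y^2 - 2*z^2 - 1

First, deg p = 2. One connected sheet with a waist; a quadric.
Next, symmetries: it's symmetric under x → −x, forcing even powers of x; the z ↦ −z reflection is a symmetry, so z appears only in even powers; mirror symmetry y ↦ −y ⇒ only even powers of y.
Then, from the visible intercepts: no z-intercept at any integer in the box.
Finally, the integer polynomial consistent with all of this is the stated p.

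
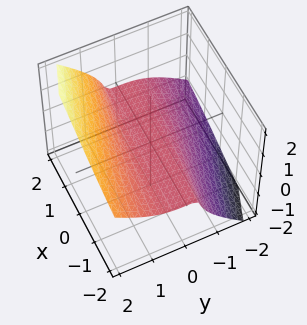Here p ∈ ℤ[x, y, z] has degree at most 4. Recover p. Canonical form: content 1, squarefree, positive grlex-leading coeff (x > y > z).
3*x*y*z + 2*y^3 - 3*z^3 - 3*z

1. The degree is 3 — no degree-2 surface has this shape.
2. From the axis intercepts and sections: it crosses the z-axis at the gridline z = 0; it meets the y-axis at y = 0 (among the integer gridlines); the visible x-axis segment lies entirely on the surface.
3. These observations pin down the coefficients.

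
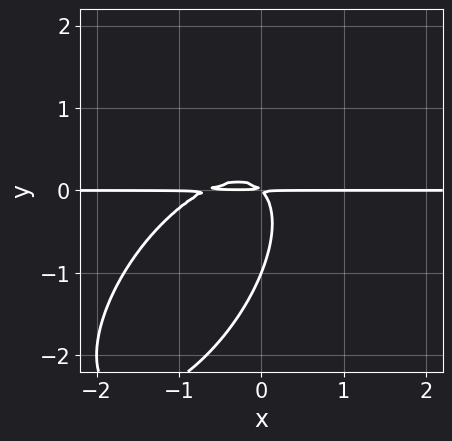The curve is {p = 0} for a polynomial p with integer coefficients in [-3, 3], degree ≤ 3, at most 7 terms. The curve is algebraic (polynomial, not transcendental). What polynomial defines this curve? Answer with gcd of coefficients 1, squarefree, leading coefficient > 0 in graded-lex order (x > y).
(a) deg p = 3.
(b) From the visible intercepts: it crosses the y-axis at the gridline y = -1; the visible x-axis segment lies entirely on the curve.
(c) Together with the visible shape, these determine p as stated.

3*x^2*y - 3*x*y^2 + 2*y^3 + 2*x*y + 2*y^2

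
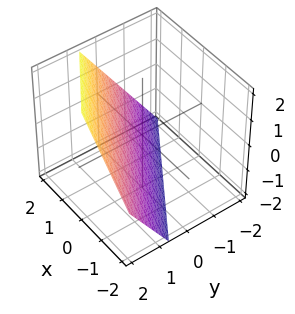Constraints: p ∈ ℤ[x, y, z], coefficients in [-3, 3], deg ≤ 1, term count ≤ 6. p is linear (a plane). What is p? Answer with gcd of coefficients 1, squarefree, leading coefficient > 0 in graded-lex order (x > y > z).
2*x + 3*y - 2*z - 2

(a) deg p = 1.
(b) Observable constraints: it meets the z-axis at z = -1 (among the integer gridlines); one x-axis crossing is at x = 1.
(c) These observations pin down the coefficients.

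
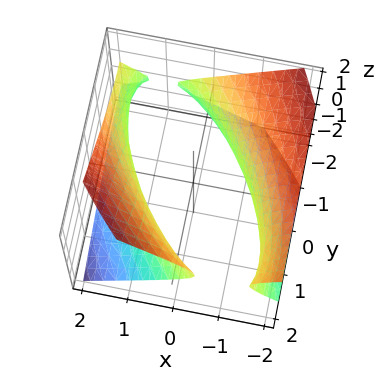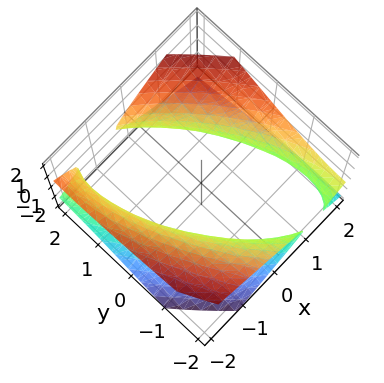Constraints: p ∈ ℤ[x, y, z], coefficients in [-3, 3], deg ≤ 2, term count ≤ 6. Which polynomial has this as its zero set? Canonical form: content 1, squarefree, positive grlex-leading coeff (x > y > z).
First, there are 2 components. They look like related sheets of one shape, so recover p as a whole.
Next, degree: a generic line meets the surface in up to 2 points, so deg p = 2.
Next, reading off the gridlines: it misses every integer gridline on the z-axis.
Finally, fitting integer coefficients to these (and the overall shape) gives p.

2*x^2 + 2*x*y + y^2 + y*z - 3*z^2 - 3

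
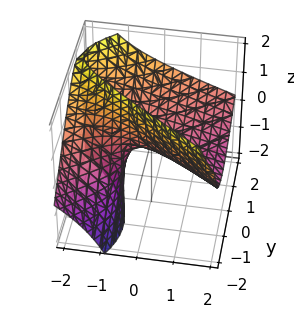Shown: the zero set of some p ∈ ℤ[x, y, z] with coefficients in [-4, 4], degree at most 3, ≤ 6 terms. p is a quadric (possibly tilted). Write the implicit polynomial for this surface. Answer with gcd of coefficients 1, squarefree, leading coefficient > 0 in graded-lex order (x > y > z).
x^2 + 3*x*z - 2*y^2 + 2*y*z + 3*z

(a) deg p = 2. A generic line meets the surface in up to 2 points.
(b) From the visible intercepts: it crosses the z-axis at the gridline z = 0; it crosses the x-axis at the gridline x = 0.
(c) These observations pin down the coefficients.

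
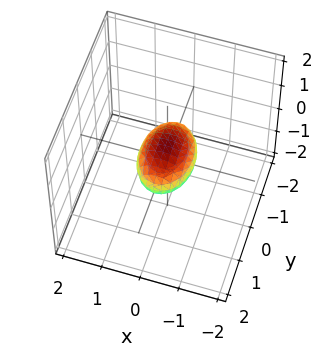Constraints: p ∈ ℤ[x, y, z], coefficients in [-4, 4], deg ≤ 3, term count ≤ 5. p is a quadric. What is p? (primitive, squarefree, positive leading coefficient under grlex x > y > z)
(a) The degree is 2 — bounded and convex; a quadric.
(b) Symmetries: the y ↦ −y reflection is a symmetry, so y appears only in even powers; mirror symmetry x ↦ −x ⇒ only even powers of x; mirror symmetry z ↦ −z ⇒ only even powers of z.
(c) Against the integer gridlines: the y-axis gridline crossings are at y ∈ {-1, 1}.
(d) The integer polynomial consistent with all of this is the stated p.

2*x^2 + y^2 + 3*z^2 - 1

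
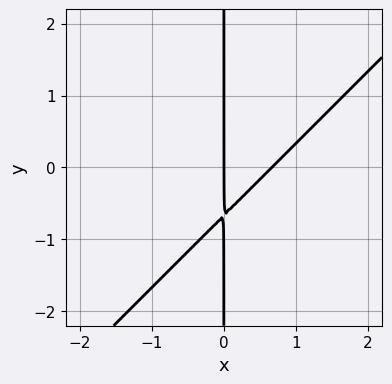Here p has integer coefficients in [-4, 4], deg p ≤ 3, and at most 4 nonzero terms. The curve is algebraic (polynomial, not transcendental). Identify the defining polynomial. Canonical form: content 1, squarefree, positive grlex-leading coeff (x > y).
3*x^2 - 3*x*y - 2*x

(a) deg p = 2.
(b) Against the integer gridlines: it meets the x-axis at x = 0 (among the integer gridlines); every point of the y-axis in the box is on the curve.
(c) Together with the visible shape, these determine p as stated.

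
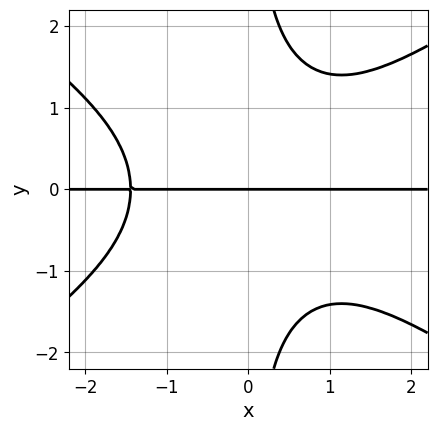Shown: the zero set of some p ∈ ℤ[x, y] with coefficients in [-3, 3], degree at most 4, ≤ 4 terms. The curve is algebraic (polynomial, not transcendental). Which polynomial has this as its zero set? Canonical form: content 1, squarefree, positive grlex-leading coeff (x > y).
x^3*y - 2*x*y^3 + 3*y

deg p = 4. No degree-3 curve has this shape.
Observable constraints: it crosses the y-axis at the gridline y = 0; the visible x-axis segment lies entirely on the curve.
Fitting integer coefficients to these (and the overall shape) gives p.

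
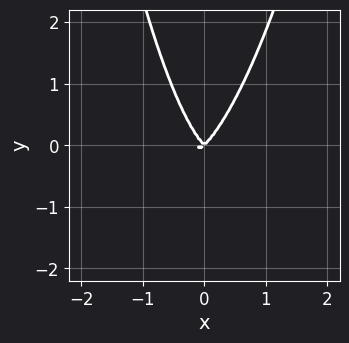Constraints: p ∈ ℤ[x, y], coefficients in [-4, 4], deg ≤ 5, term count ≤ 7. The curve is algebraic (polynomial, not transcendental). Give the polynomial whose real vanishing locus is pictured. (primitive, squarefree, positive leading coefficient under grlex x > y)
First, degree: the shape is more complex than any degree-3 curve, so deg p = 4.
Next, reading off the gridlines: it meets the x-axis at x = 0 (among the integer gridlines); one y-axis crossing is at y = 0.
Finally, the integer polynomial consistent with all of this is the stated p.

3*x^4 - x^3*y + x^2*y^2 + x^2*y - y^3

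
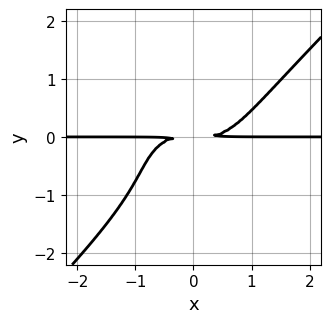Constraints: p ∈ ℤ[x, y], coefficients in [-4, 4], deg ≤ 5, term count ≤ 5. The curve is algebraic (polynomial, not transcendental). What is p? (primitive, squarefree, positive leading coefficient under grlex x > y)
(a) The degree is 4 — a generic line meets the curve in up to 4 points.
(b) From the visible intercepts: the visible x-axis segment lies entirely on the curve.
(c) The integer polynomial consistent with all of this is the stated p.

2*x^3*y - 2*y^4 - 2*y^3 - 3*y^2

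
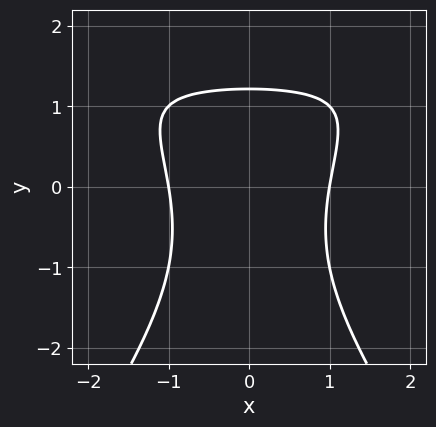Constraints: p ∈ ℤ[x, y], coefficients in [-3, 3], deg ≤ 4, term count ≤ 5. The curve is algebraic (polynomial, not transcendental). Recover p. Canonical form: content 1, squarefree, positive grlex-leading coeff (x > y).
1. deg p = 3. No degree-2 curve has this shape.
2. Symmetries: it's symmetric under x → −x, forcing even powers of x.
3. Reading off the gridlines: the x-axis gridline crossings are at x ∈ {-1, 1}.
4. Assembling these constraints gives the stated polynomial.

2*x^2*y - y^3 - 3*x^2 - y + 3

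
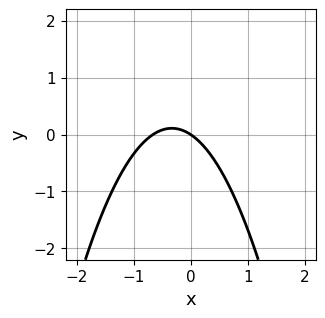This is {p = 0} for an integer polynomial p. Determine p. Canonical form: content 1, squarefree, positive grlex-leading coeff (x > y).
1. The degree is 2 — the shape is more complex than any degree-1 curve.
2. Reading off the gridlines: one x-axis crossing is at x = 0; it meets the y-axis at y = 0 (among the integer gridlines).
3. Solving for integer coefficients yields p as stated.

3*x^2 + 2*x + 3*y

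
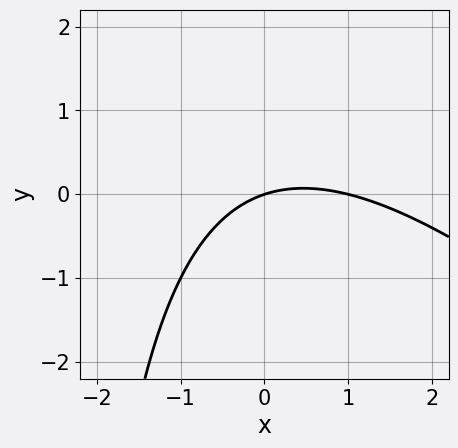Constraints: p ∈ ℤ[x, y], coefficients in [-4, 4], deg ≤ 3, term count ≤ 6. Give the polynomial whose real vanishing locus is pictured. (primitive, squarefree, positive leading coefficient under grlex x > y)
The degree is 2 — a generic line meets the curve in up to 2 points.
Observable constraints: it meets the y-axis at y = 0 (among the integer gridlines); among the integer gridlines, it crosses the x-axis at x ∈ {0, 1}.
Solving for integer coefficients yields p as stated.

x^2 + x*y - x + 3*y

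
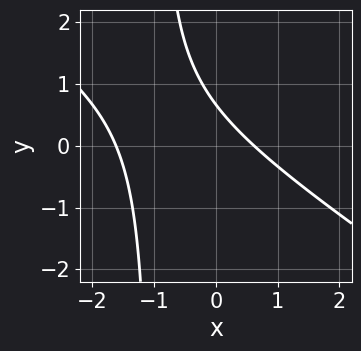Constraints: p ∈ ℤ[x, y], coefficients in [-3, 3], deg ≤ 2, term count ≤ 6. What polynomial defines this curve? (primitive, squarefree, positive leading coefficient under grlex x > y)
(a) Degree: no degree-1 curve has this shape, so deg p = 2.
(b) Putting this together gives p.

2*x^2 + 3*x*y + 2*x + 3*y - 2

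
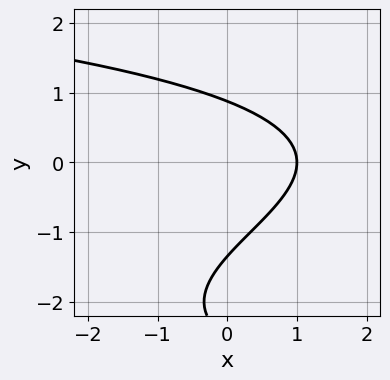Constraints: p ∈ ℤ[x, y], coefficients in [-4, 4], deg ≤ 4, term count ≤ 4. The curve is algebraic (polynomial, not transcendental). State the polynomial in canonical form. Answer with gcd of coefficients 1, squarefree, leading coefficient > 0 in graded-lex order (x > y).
y^3 + 3*y^2 + 3*x - 3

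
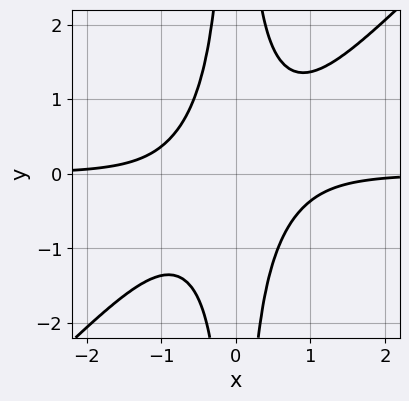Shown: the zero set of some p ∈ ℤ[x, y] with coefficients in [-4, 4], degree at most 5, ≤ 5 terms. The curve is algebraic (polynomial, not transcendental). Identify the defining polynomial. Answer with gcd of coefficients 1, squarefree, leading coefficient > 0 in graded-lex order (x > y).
2*x^3*y - 2*x^2*y^2 + 1

(a) deg p = 4.
(b) Checking where it meets the axes: no y-intercept at any integer in the box; the curve avoids every integer x-axis point in the box.
(c) The integer polynomial consistent with all of this is the stated p.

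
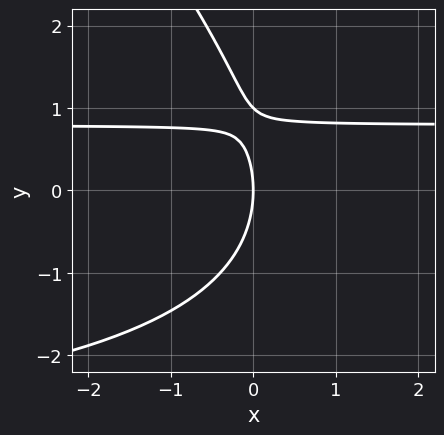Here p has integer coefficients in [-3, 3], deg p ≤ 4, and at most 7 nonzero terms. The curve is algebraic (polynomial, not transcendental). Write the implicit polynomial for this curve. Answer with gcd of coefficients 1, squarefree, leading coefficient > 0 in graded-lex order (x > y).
Degree: the shape is more complex than any degree-2 curve, so deg p = 3.
Observable constraints: one x-axis crossing is at x = 0; the y-axis gridline crossings are at y ∈ {0, 1}.
Together with the visible shape, these determine p as stated.

x*y^2 + y^3 + 3*x*y - y^2 - 3*x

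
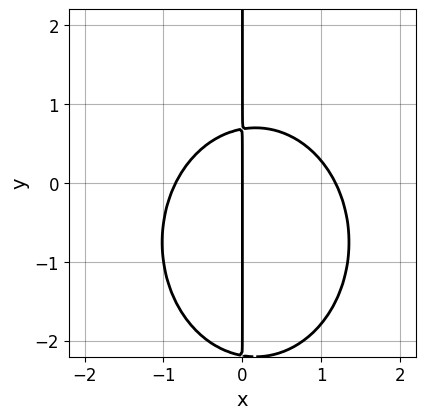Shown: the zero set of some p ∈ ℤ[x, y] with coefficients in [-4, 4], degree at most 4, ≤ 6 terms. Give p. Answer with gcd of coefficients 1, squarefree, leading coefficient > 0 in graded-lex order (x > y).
3*x^3 + 2*x*y^2 - x^2 + 3*x*y - 3*x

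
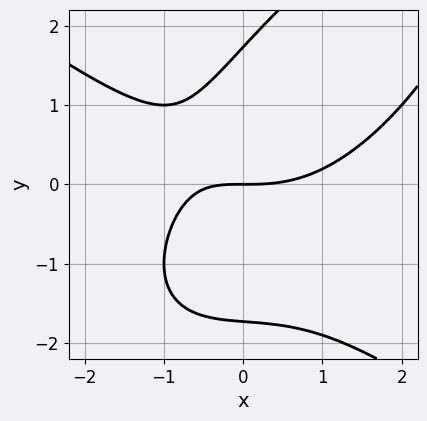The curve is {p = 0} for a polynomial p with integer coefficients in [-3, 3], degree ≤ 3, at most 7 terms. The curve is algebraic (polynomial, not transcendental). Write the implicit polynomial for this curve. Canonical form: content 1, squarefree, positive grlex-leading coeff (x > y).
deg p = 3. No degree-2 curve has this shape.
From the axis intercepts and sections: one y-axis crossing is at y = 0; it meets the x-axis at x = 0 (among the integer gridlines).
These observations pin down the coefficients.

x^3 - x*y^2 + y^3 - 2*x*y - 3*y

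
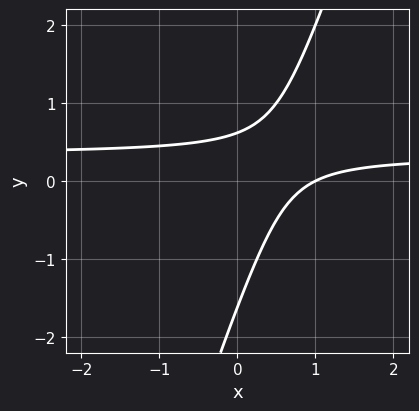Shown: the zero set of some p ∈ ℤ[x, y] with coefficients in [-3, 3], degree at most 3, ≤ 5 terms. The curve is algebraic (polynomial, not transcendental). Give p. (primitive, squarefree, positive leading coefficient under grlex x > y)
3*x*y - y^2 - x - y + 1

1. The degree is 2 — the shape is more complex than any degree-1 curve.
2. From the axis intercepts and sections: it crosses the x-axis at the gridline x = 1.
3. Putting this together gives p.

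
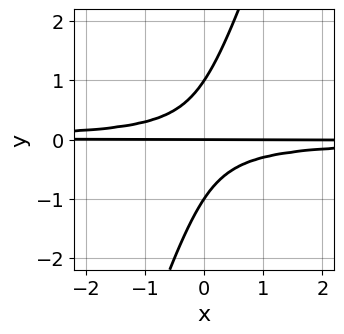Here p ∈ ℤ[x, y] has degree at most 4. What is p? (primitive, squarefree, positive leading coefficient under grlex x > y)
Degree: the shape is more complex than any degree-2 curve, so deg p = 3.
Against the integer gridlines: among the integer gridlines, it crosses the y-axis at y ∈ {-1, 0, 1}; every point of the x-axis in the box is on the curve.
Assembling these constraints gives the stated polynomial.

3*x*y^2 - y^3 + y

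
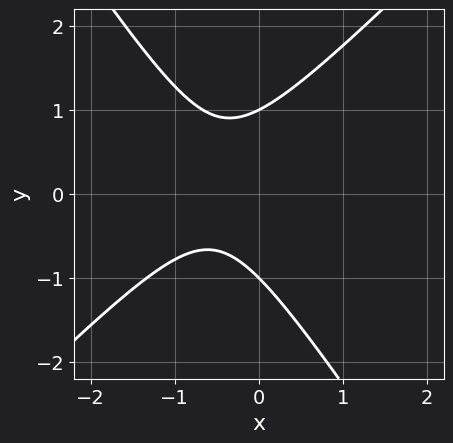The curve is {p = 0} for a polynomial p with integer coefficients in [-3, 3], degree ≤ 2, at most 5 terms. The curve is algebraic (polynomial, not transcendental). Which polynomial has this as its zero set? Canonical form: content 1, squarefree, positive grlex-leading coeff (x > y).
3*x^2 - x*y - 2*y^2 + 3*x + 2

Degree: a generic line meets the curve in up to 2 points, so deg p = 2.
Reading off the gridlines: the curve avoids every integer x-axis point in the box; the y-axis gridline crossings are at y ∈ {-1, 1}.
Matching integer coefficients to the picture gives p.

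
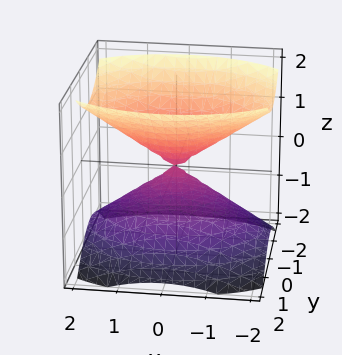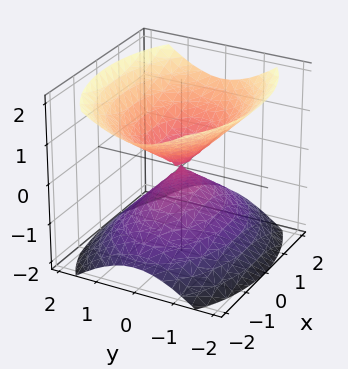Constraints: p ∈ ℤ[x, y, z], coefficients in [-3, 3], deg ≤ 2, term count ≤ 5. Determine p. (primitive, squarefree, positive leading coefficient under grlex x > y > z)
I count 2 distinct pieces. They look like related sheets of one shape, so recover p as a whole.
deg p = 2. A double cone through the origin; a quadric.
Symmetries: the z ↦ −z reflection is a symmetry, so z appears only in even powers; mirror symmetry y ↦ −y ⇒ only even powers of y; mirror symmetry x ↦ −x ⇒ only even powers of x.
From the axis intercepts and sections: it meets the x-axis at x = 0 (among the integer gridlines); it crosses the y-axis at the gridline y = 0; it meets the z-axis at z = 0 (among the integer gridlines).
The integer polynomial consistent with all of this is the stated p.

x^2 + 2*y^2 - 2*z^2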